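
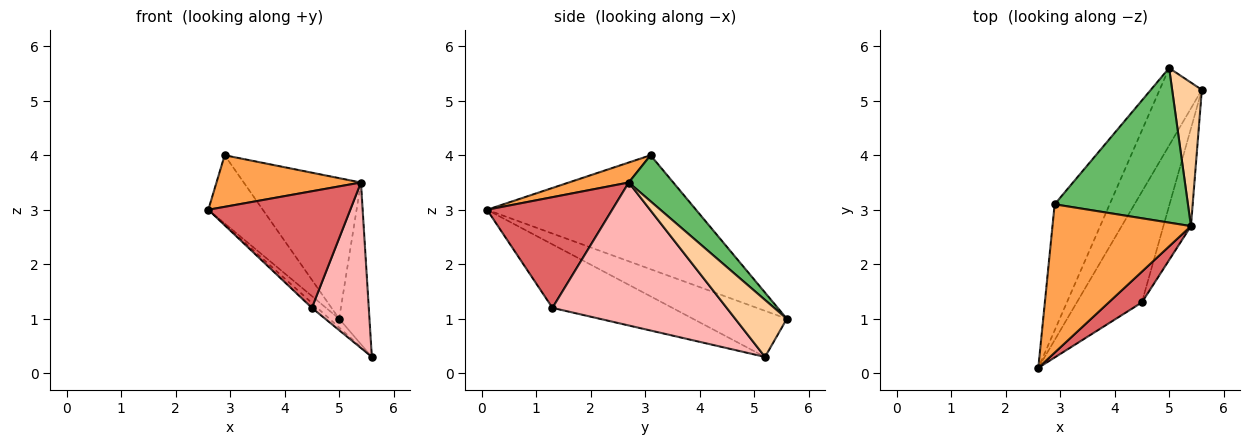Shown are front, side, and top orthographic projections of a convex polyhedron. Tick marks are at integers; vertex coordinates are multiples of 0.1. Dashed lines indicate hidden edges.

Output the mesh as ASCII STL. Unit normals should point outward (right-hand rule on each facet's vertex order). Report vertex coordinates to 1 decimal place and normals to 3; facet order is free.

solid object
 facet normal -0.735 0.076 -0.674
  outer loop
   vertex 5.0 5.6 1.0
   vertex 5.6 5.2 0.3
   vertex 2.6 0.1 3.0
  endloop
 endfacet
 facet normal -0.877 0.229 -0.423
  outer loop
   vertex 5.0 5.6 1.0
   vertex 2.6 0.1 3.0
   vertex 2.9 3.1 4.0
  endloop
 endfacet
 facet normal 0.135 -0.325 0.936
  outer loop
   vertex 5.4 2.7 3.5
   vertex 2.9 3.1 4.0
   vertex 2.6 0.1 3.0
  endloop
 endfacet
 facet normal 0.786 0.462 0.410
  outer loop
   vertex 5.4 2.7 3.5
   vertex 5.6 5.2 0.3
   vertex 5.0 5.6 1.0
  endloop
 endfacet
 facet normal 0.248 0.652 0.717
  outer loop
   vertex 5.4 2.7 3.5
   vertex 5.0 5.6 1.0
   vertex 2.9 3.1 4.0
  endloop
 endfacet
 facet normal -0.698 0.032 -0.716
  outer loop
   vertex 4.5 1.3 1.2
   vertex 2.6 0.1 3.0
   vertex 5.6 5.2 0.3
  endloop
 endfacet
 facet normal 0.649 -0.736 0.194
  outer loop
   vertex 4.5 1.3 1.2
   vertex 5.4 2.7 3.5
   vertex 2.6 0.1 3.0
  endloop
 endfacet
 facet normal 0.935 -0.305 -0.180
  outer loop
   vertex 4.5 1.3 1.2
   vertex 5.6 5.2 0.3
   vertex 5.4 2.7 3.5
  endloop
 endfacet
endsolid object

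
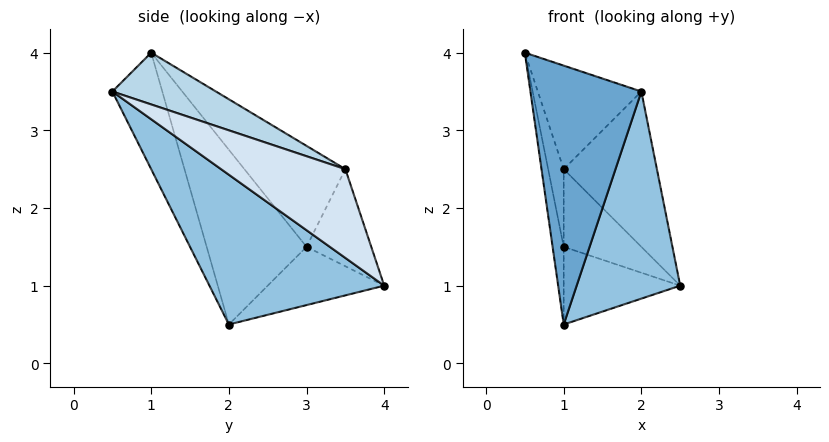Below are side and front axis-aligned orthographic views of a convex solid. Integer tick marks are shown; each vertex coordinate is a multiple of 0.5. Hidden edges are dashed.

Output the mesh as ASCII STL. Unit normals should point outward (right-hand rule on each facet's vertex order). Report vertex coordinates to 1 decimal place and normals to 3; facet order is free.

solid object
 facet normal -0.391 -0.869 -0.304
  outer loop
   vertex 1.0 2.0 0.5
   vertex 2.0 0.5 3.5
   vertex 0.5 1.0 4.0
  endloop
 endfacet
 facet normal 0.756 -0.448 -0.476
  outer loop
   vertex 1.0 2.0 0.5
   vertex 2.5 4.0 1.0
   vertex 2.0 0.5 3.5
  endloop
 endfacet
 facet normal 0.408 0.408 0.816
  outer loop
   vertex 1.0 3.5 2.5
   vertex 0.5 1.0 4.0
   vertex 2.0 0.5 3.5
  endloop
 endfacet
 facet normal 0.566 0.424 0.707
  outer loop
   vertex 1.0 3.5 2.5
   vertex 2.0 0.5 3.5
   vertex 2.5 4.0 1.0
  endloop
 endfacet
 facet normal -0.577 0.577 -0.577
  outer loop
   vertex 1.0 3.0 1.5
   vertex 2.5 4.0 1.0
   vertex 1.0 2.0 0.5
  endloop
 endfacet
 facet normal -0.598 0.717 -0.359
  outer loop
   vertex 1.0 3.0 1.5
   vertex 1.0 3.5 2.5
   vertex 2.5 4.0 1.0
  endloop
 endfacet
 facet normal -0.988 0.110 -0.110
  outer loop
   vertex 1.0 3.0 1.5
   vertex 1.0 2.0 0.5
   vertex 0.5 1.0 4.0
  endloop
 endfacet
 facet normal -0.986 0.152 -0.076
  outer loop
   vertex 1.0 3.0 1.5
   vertex 0.5 1.0 4.0
   vertex 1.0 3.5 2.5
  endloop
 endfacet
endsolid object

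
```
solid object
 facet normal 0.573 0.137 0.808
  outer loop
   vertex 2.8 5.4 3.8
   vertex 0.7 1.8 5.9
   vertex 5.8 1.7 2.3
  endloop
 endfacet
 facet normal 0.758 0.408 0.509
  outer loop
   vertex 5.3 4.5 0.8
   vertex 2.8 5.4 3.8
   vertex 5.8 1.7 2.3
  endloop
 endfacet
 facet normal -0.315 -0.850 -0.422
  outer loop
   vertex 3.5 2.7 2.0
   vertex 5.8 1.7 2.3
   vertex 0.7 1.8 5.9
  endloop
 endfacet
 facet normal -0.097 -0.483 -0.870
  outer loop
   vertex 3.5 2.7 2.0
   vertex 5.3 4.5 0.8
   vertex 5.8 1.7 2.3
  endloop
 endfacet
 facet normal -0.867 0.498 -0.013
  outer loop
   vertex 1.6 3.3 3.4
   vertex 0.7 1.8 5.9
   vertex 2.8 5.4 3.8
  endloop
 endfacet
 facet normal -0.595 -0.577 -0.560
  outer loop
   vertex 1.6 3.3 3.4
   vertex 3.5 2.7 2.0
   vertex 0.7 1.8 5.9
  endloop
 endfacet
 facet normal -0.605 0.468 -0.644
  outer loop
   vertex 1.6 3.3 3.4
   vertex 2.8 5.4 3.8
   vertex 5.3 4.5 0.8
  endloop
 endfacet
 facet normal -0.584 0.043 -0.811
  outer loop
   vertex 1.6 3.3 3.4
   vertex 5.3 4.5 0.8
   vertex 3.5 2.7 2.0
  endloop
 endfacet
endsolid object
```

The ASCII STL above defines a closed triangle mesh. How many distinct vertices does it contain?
6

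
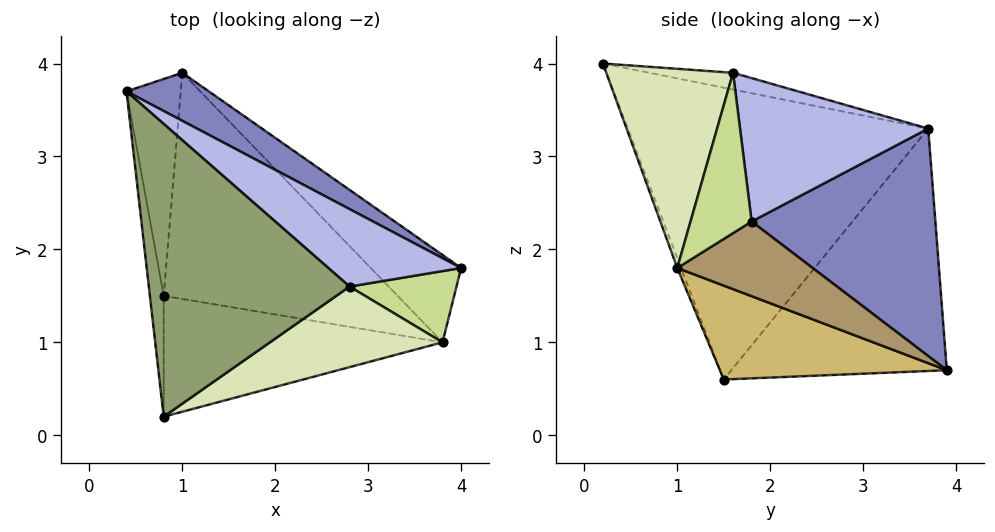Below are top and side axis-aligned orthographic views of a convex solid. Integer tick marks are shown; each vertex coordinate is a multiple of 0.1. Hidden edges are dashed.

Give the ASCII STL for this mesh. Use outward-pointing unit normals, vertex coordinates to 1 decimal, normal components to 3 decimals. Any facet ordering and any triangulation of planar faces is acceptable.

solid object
 facet normal -0.991 -0.123 -0.047
  outer loop
   vertex 0.8 1.5 0.6
   vertex 0.8 0.2 4.0
   vertex 0.4 3.7 3.3
  endloop
 endfacet
 facet normal 0.498 0.848 0.180
  outer loop
   vertex 1.0 3.9 0.7
   vertex 0.4 3.7 3.3
   vertex 4.0 1.8 2.3
  endloop
 endfacet
 facet normal -0.972 0.090 -0.217
  outer loop
   vertex 1.0 3.9 0.7
   vertex 0.8 1.5 0.6
   vertex 0.4 3.7 3.3
  endloop
 endfacet
 facet normal 0.510 0.718 0.473
  outer loop
   vertex 2.8 1.6 3.9
   vertex 4.0 1.8 2.3
   vertex 0.4 3.7 3.3
  endloop
 endfacet
 facet normal -0.082 0.186 0.979
  outer loop
   vertex 2.8 1.6 3.9
   vertex 0.4 3.7 3.3
   vertex 0.8 0.2 4.0
  endloop
 endfacet
 facet normal -0.013 -0.934 -0.357
  outer loop
   vertex 3.8 1.0 1.8
   vertex 0.8 0.2 4.0
   vertex 0.8 1.5 0.6
  endloop
 endfacet
 facet normal 0.728 -0.485 0.485
  outer loop
   vertex 3.8 1.0 1.8
   vertex 4.0 1.8 2.3
   vertex 2.8 1.6 3.9
  endloop
 endfacet
 facet normal 0.526 -0.718 0.456
  outer loop
   vertex 3.8 1.0 1.8
   vertex 2.8 1.6 3.9
   vertex 0.8 0.2 4.0
  endloop
 endfacet
 facet normal 0.606 0.307 -0.734
  outer loop
   vertex 3.8 1.0 1.8
   vertex 1.0 3.9 0.7
   vertex 4.0 1.8 2.3
  endloop
 endfacet
 facet normal 0.372 0.008 -0.928
  outer loop
   vertex 3.8 1.0 1.8
   vertex 0.8 1.5 0.6
   vertex 1.0 3.9 0.7
  endloop
 endfacet
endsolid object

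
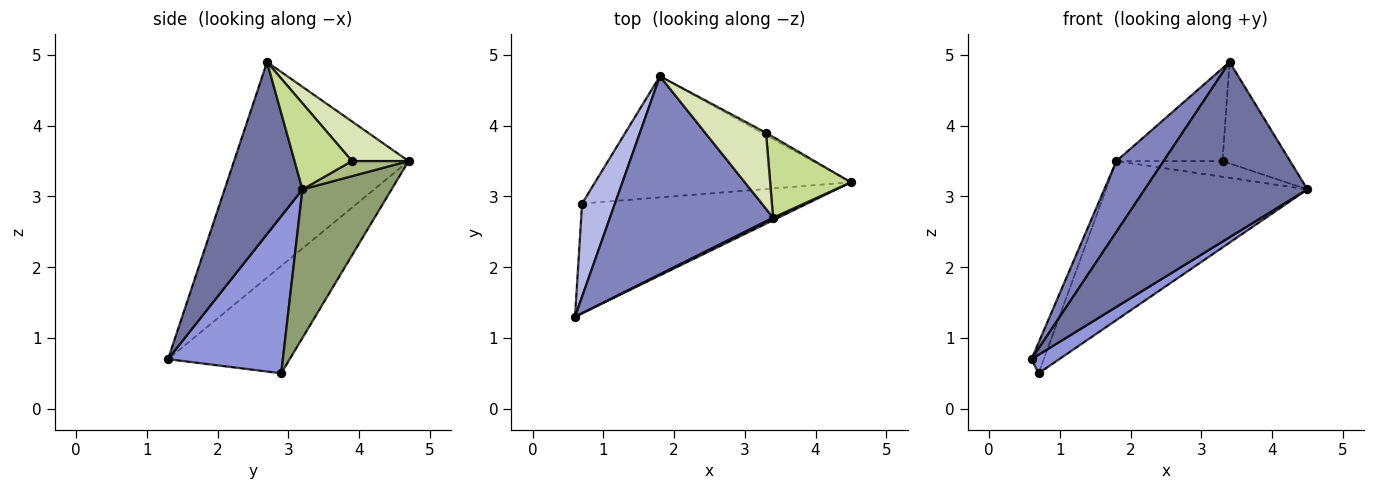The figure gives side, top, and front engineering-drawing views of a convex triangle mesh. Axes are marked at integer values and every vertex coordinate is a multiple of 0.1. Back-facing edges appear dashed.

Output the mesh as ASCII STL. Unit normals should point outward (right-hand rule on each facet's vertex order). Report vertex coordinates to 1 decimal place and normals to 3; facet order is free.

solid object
 facet normal 0.431 -0.902 0.013
  outer loop
   vertex 3.4 2.7 4.9
   vertex 0.6 1.3 0.7
   vertex 4.5 3.2 3.1
  endloop
 endfacet
 facet normal -0.780 -0.211 0.590
  outer loop
   vertex 3.4 2.7 4.9
   vertex 1.8 4.7 3.5
   vertex 0.6 1.3 0.7
  endloop
 endfacet
 facet normal 0.567 -0.137 -0.812
  outer loop
   vertex 0.7 2.9 0.5
   vertex 4.5 3.2 3.1
   vertex 0.6 1.3 0.7
  endloop
 endfacet
 facet normal -0.952 0.096 0.291
  outer loop
   vertex 0.7 2.9 0.5
   vertex 0.6 1.3 0.7
   vertex 1.8 4.7 3.5
  endloop
 endfacet
 facet normal 0.332 0.750 -0.572
  outer loop
   vertex 0.7 2.9 0.5
   vertex 1.8 4.7 3.5
   vertex 4.5 3.2 3.1
  endloop
 endfacet
 facet normal 0.467 0.875 -0.131
  outer loop
   vertex 3.3 3.9 3.5
   vertex 4.5 3.2 3.1
   vertex 1.8 4.7 3.5
  endloop
 endfacet
 facet normal 0.553 0.652 0.519
  outer loop
   vertex 3.3 3.9 3.5
   vertex 3.4 2.7 4.9
   vertex 4.5 3.2 3.1
  endloop
 endfacet
 facet normal 0.381 0.715 0.586
  outer loop
   vertex 3.3 3.9 3.5
   vertex 1.8 4.7 3.5
   vertex 3.4 2.7 4.9
  endloop
 endfacet
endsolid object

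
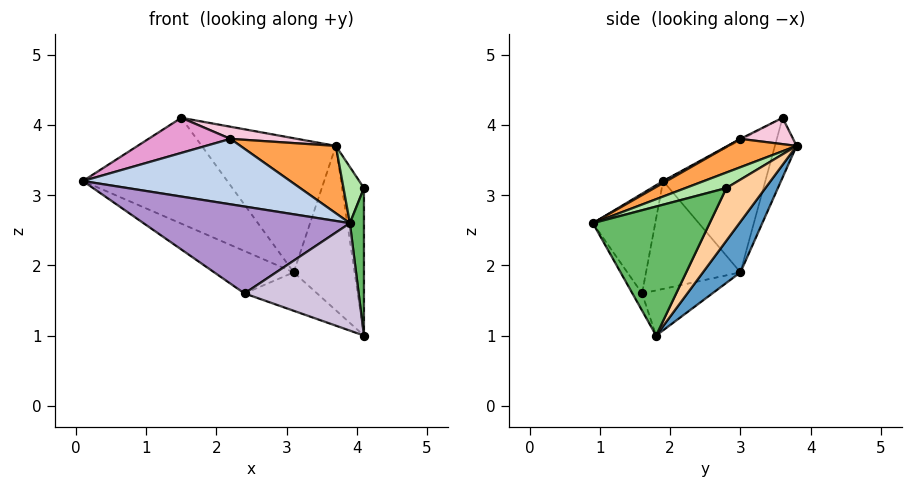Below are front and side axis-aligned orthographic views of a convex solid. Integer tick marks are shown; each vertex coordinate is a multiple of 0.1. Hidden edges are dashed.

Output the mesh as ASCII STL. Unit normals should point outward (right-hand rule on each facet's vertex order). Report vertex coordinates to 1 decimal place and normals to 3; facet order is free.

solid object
 facet normal 0.459 0.745 -0.484
  outer loop
   vertex 3.1 3.0 1.9
   vertex 3.7 3.8 3.7
   vertex 4.1 1.8 1.0
  endloop
 endfacet
 facet normal 0.008 -0.491 0.871
  outer loop
   vertex 2.2 3.0 3.8
   vertex 0.1 1.9 3.2
   vertex 3.9 0.9 2.6
  endloop
 endfacet
 facet normal 0.237 -0.330 0.914
  outer loop
   vertex 2.2 3.0 3.8
   vertex 3.9 0.9 2.6
   vertex 3.7 3.8 3.7
  endloop
 endfacet
 facet normal 0.850 0.476 -0.227
  outer loop
   vertex 4.1 2.8 3.1
   vertex 4.1 1.8 1.0
   vertex 3.7 3.8 3.7
  endloop
 endfacet
 facet normal 0.991 -0.119 0.057
  outer loop
   vertex 4.1 2.8 3.1
   vertex 3.9 0.9 2.6
   vertex 4.1 1.8 1.0
  endloop
 endfacet
 facet normal 0.535 -0.267 0.802
  outer loop
   vertex 4.1 2.8 3.1
   vertex 3.7 3.8 3.7
   vertex 3.9 0.9 2.6
  endloop
 endfacet
 facet normal -0.485 0.408 -0.774
  outer loop
   vertex 2.4 1.6 1.6
   vertex 0.1 1.9 3.2
   vertex 3.1 3.0 1.9
  endloop
 endfacet
 facet normal -0.348 0.359 -0.866
  outer loop
   vertex 2.4 1.6 1.6
   vertex 3.1 3.0 1.9
   vertex 4.1 1.8 1.0
  endloop
 endfacet
 facet normal -0.281 -0.932 -0.230
  outer loop
   vertex 2.4 1.6 1.6
   vertex 3.9 0.9 2.6
   vertex 0.1 1.9 3.2
  endloop
 endfacet
 facet normal -0.073 -0.865 -0.496
  outer loop
   vertex 2.4 1.6 1.6
   vertex 4.1 1.8 1.0
   vertex 3.9 0.9 2.6
  endloop
 endfacet
 facet normal -0.486 0.687 -0.541
  outer loop
   vertex 1.5 3.6 4.1
   vertex 3.1 3.0 1.9
   vertex 0.1 1.9 3.2
  endloop
 endfacet
 facet normal -0.149 0.921 -0.360
  outer loop
   vertex 1.5 3.6 4.1
   vertex 3.7 3.8 3.7
   vertex 3.1 3.0 1.9
  endloop
 endfacet
 facet normal -0.013 -0.459 0.888
  outer loop
   vertex 1.5 3.6 4.1
   vertex 0.1 1.9 3.2
   vertex 2.2 3.0 3.8
  endloop
 endfacet
 facet normal 0.195 -0.247 0.949
  outer loop
   vertex 1.5 3.6 4.1
   vertex 2.2 3.0 3.8
   vertex 3.7 3.8 3.7
  endloop
 endfacet
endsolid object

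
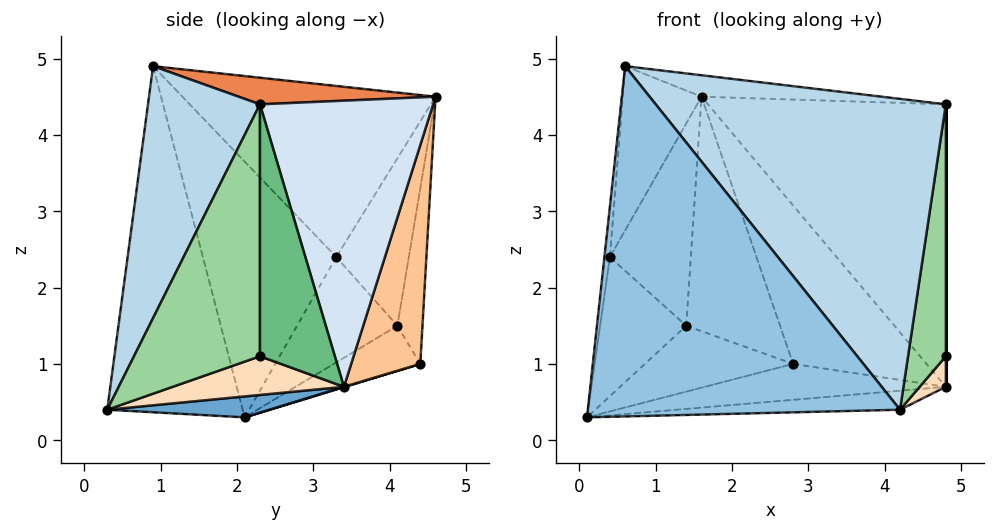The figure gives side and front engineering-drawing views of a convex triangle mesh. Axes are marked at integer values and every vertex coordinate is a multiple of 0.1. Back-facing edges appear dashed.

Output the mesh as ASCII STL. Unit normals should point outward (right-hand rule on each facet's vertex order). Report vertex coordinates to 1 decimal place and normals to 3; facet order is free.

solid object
 facet normal 0.061 0.084 -0.995
  outer loop
   vertex 4.2 0.3 0.4
   vertex 0.1 2.1 0.3
   vertex 4.8 3.4 0.7
  endloop
 endfacet
 facet normal -0.391 -0.900 -0.192
  outer loop
   vertex 0.6 0.9 4.9
   vertex 0.1 2.1 0.3
   vertex 4.2 0.3 0.4
  endloop
 endfacet
 facet normal 0.333 -0.862 0.381
  outer loop
   vertex 4.8 2.3 4.4
   vertex 0.6 0.9 4.9
   vertex 4.2 0.3 0.4
  endloop
 endfacet
 facet normal 0.572 0.786 0.234
  outer loop
   vertex 4.8 2.3 4.4
   vertex 4.8 3.4 0.7
   vertex 1.6 4.6 4.5
  endloop
 endfacet
 facet normal 0.091 0.083 0.992
  outer loop
   vertex 4.8 2.3 4.4
   vertex 1.6 4.6 4.5
   vertex 0.6 0.9 4.9
  endloop
 endfacet
 facet normal 0.001 0.290 -0.957
  outer loop
   vertex 2.8 4.4 1.0
   vertex 4.8 3.4 0.7
   vertex 0.1 2.1 0.3
  endloop
 endfacet
 facet normal 0.457 0.883 0.106
  outer loop
   vertex 2.8 4.4 1.0
   vertex 1.6 4.6 4.5
   vertex 4.8 3.4 0.7
  endloop
 endfacet
 facet normal 0.913 -0.140 -0.384
  outer loop
   vertex 4.8 2.3 1.1
   vertex 4.2 0.3 0.4
   vertex 4.8 3.4 0.7
  endloop
 endfacet
 facet normal 1.000 0.000 0.000
  outer loop
   vertex 4.8 2.3 1.1
   vertex 4.8 3.4 0.7
   vertex 4.8 2.3 4.4
  endloop
 endfacet
 facet normal 0.958 -0.287 0.000
  outer loop
   vertex 4.8 2.3 1.1
   vertex 4.8 2.3 4.4
   vertex 4.2 0.3 0.4
  endloop
 endfacet
 facet normal -0.376 0.644 -0.666
  outer loop
   vertex 1.4 4.1 1.5
   vertex 2.8 4.4 1.0
   vertex 0.1 2.1 0.3
  endloop
 endfacet
 facet normal -0.256 0.956 -0.142
  outer loop
   vertex 1.4 4.1 1.5
   vertex 1.6 4.6 4.5
   vertex 2.8 4.4 1.0
  endloop
 endfacet
 facet normal -0.734 0.630 -0.255
  outer loop
   vertex 0.4 3.3 2.4
   vertex 1.4 4.1 1.5
   vertex 0.1 2.1 0.3
  endloop
 endfacet
 facet normal -0.665 0.742 -0.079
  outer loop
   vertex 0.4 3.3 2.4
   vertex 1.6 4.6 4.5
   vertex 1.4 4.1 1.5
  endloop
 endfacet
 facet normal -0.992 0.041 0.118
  outer loop
   vertex 0.4 3.3 2.4
   vertex 0.1 2.1 0.3
   vertex 0.6 0.9 4.9
  endloop
 endfacet
 facet normal -0.898 0.279 0.340
  outer loop
   vertex 0.4 3.3 2.4
   vertex 0.6 0.9 4.9
   vertex 1.6 4.6 4.5
  endloop
 endfacet
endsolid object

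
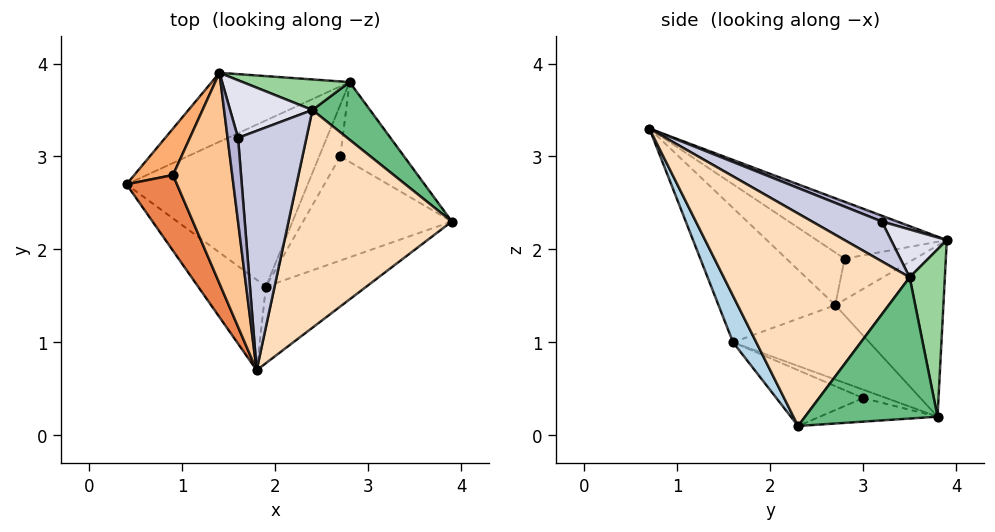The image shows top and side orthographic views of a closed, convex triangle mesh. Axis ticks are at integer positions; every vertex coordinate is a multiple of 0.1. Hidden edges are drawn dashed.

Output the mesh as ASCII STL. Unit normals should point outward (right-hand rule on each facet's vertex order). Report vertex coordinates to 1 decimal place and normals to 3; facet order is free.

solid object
 facet normal -0.547 0.712 -0.440
  outer loop
   vertex 2.8 3.8 0.2
   vertex 0.4 2.7 1.4
   vertex 1.4 3.9 2.1
  endloop
 endfacet
 facet normal -0.615 -0.725 -0.310
  outer loop
   vertex 1.9 1.6 1.0
   vertex 1.8 0.7 3.3
   vertex 0.4 2.7 1.4
  endloop
 endfacet
 facet normal 0.163 -0.921 -0.353
  outer loop
   vertex 1.9 1.6 1.0
   vertex 3.9 2.3 0.1
   vertex 1.8 0.7 3.3
  endloop
 endfacet
 facet normal -0.373 -0.178 -0.910
  outer loop
   vertex 1.9 1.6 1.0
   vertex 0.4 2.7 1.4
   vertex 2.8 3.8 0.2
  endloop
 endfacet
 facet normal -0.714 0.150 0.684
  outer loop
   vertex 0.9 2.8 1.9
   vertex 0.4 2.7 1.4
   vertex 1.8 0.7 3.3
  endloop
 endfacet
 facet normal -0.712 0.202 0.672
  outer loop
   vertex 0.9 2.8 1.9
   vertex 1.4 3.9 2.1
   vertex 0.4 2.7 1.4
  endloop
 endfacet
 facet normal -0.681 0.181 0.709
  outer loop
   vertex 0.9 2.8 1.9
   vertex 1.8 0.7 3.3
   vertex 1.4 3.9 2.1
  endloop
 endfacet
 facet normal 0.780 0.176 0.600
  outer loop
   vertex 2.4 3.5 1.7
   vertex 1.8 0.7 3.3
   vertex 3.9 2.3 0.1
  endloop
 endfacet
 facet normal 0.775 0.547 0.316
  outer loop
   vertex 2.4 3.5 1.7
   vertex 3.9 2.3 0.1
   vertex 2.8 3.8 0.2
  endloop
 endfacet
 facet normal 0.453 0.843 0.289
  outer loop
   vertex 2.4 3.5 1.7
   vertex 2.8 3.8 0.2
   vertex 1.4 3.9 2.1
  endloop
 endfacet
 facet normal -0.340 -0.188 -0.921
  outer loop
   vertex 2.7 3.0 0.4
   vertex 2.8 3.8 0.2
   vertex 3.9 2.3 0.1
  endloop
 endfacet
 facet normal -0.344 -0.197 -0.918
  outer loop
   vertex 2.7 3.0 0.4
   vertex 3.9 2.3 0.1
   vertex 1.9 1.6 1.0
  endloop
 endfacet
 facet normal -0.365 -0.183 -0.913
  outer loop
   vertex 2.7 3.0 0.4
   vertex 1.9 1.6 1.0
   vertex 2.8 3.8 0.2
  endloop
 endfacet
 facet normal 0.453 0.362 0.815
  outer loop
   vertex 1.6 3.2 2.3
   vertex 1.4 3.9 2.1
   vertex 1.8 0.7 3.3
  endloop
 endfacet
 facet normal 0.470 0.360 0.806
  outer loop
   vertex 1.6 3.2 2.3
   vertex 1.8 0.7 3.3
   vertex 2.4 3.5 1.7
  endloop
 endfacet
 facet normal 0.468 0.364 0.806
  outer loop
   vertex 1.6 3.2 2.3
   vertex 2.4 3.5 1.7
   vertex 1.4 3.9 2.1
  endloop
 endfacet
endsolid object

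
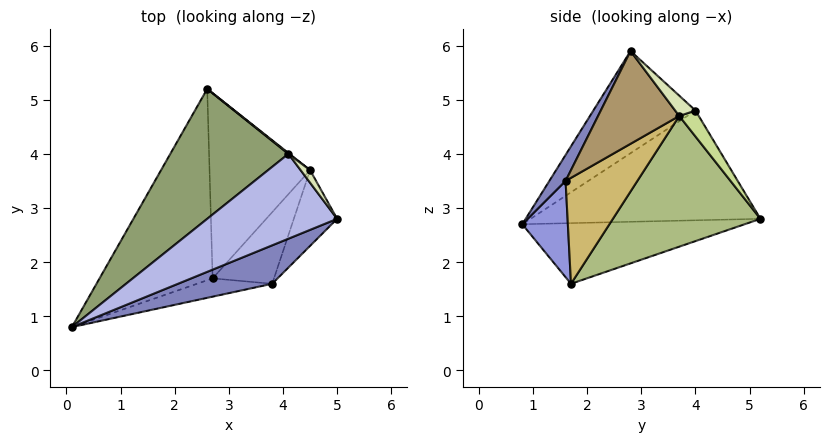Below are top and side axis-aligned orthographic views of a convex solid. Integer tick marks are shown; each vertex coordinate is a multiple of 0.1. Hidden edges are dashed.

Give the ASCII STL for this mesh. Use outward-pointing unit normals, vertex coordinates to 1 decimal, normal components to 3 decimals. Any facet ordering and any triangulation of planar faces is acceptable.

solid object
 facet normal -0.454 0.277 -0.847
  outer loop
   vertex 2.7 1.7 1.6
   vertex 0.1 0.8 2.7
   vertex 2.6 5.2 2.8
  endloop
 endfacet
 facet normal 0.110 -0.910 0.400
  outer loop
   vertex 3.8 1.6 3.5
   vertex 5.0 2.8 5.9
   vertex 0.1 0.8 2.7
  endloop
 endfacet
 facet normal 0.247 -0.950 -0.193
  outer loop
   vertex 3.8 1.6 3.5
   vertex 0.1 0.8 2.7
   vertex 2.7 1.7 1.6
  endloop
 endfacet
 facet normal -0.599 0.249 0.761
  outer loop
   vertex 4.1 4.0 4.8
   vertex 0.1 0.8 2.7
   vertex 5.0 2.8 5.9
  endloop
 endfacet
 facet normal -0.638 0.347 0.687
  outer loop
   vertex 4.1 4.0 4.8
   vertex 2.6 5.2 2.8
   vertex 0.1 0.8 2.7
  endloop
 endfacet
 facet normal 0.772 0.226 -0.594
  outer loop
   vertex 4.5 3.7 4.7
   vertex 2.7 1.7 1.6
   vertex 2.6 5.2 2.8
  endloop
 endfacet
 facet normal 0.604 0.797 0.025
  outer loop
   vertex 4.5 3.7 4.7
   vertex 2.6 5.2 2.8
   vertex 4.1 4.0 4.8
  endloop
 endfacet
 facet normal 0.620 0.730 0.289
  outer loop
   vertex 4.5 3.7 4.7
   vertex 4.1 4.0 4.8
   vertex 5.0 2.8 5.9
  endloop
 endfacet
 facet normal 0.905 -0.060 -0.422
  outer loop
   vertex 4.5 3.7 4.7
   vertex 5.0 2.8 5.9
   vertex 3.8 1.6 3.5
  endloop
 endfacet
 facet normal 0.865 -0.002 -0.501
  outer loop
   vertex 4.5 3.7 4.7
   vertex 3.8 1.6 3.5
   vertex 2.7 1.7 1.6
  endloop
 endfacet
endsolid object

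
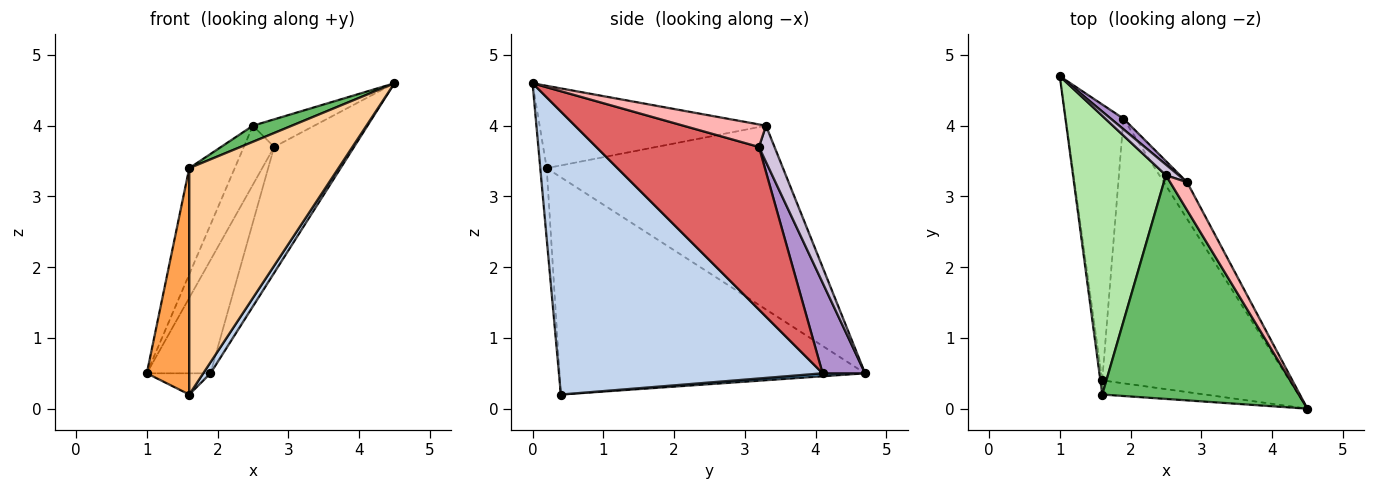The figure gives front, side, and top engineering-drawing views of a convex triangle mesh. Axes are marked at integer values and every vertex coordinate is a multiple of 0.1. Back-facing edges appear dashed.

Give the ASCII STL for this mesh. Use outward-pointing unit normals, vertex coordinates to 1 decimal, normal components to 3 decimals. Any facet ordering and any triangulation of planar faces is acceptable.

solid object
 facet normal 0.051 0.077 -0.996
  outer loop
   vertex 1.9 4.1 0.5
   vertex 1.6 0.4 0.2
   vertex 1.0 4.7 0.5
  endloop
 endfacet
 facet normal 0.834 -0.023 -0.552
  outer loop
   vertex 1.9 4.1 0.5
   vertex 4.5 0.0 4.6
   vertex 1.6 0.4 0.2
  endloop
 endfacet
 facet normal -0.990 -0.138 -0.009
  outer loop
   vertex 1.6 0.2 3.4
   vertex 1.0 4.7 0.5
   vertex 1.6 0.4 0.2
  endloop
 endfacet
 facet normal -0.043 -0.997 -0.062
  outer loop
   vertex 1.6 0.2 3.4
   vertex 1.6 0.4 0.2
   vertex 4.5 0.0 4.6
  endloop
 endfacet
 facet normal -0.385 -0.066 0.920
  outer loop
   vertex 2.5 3.3 4.0
   vertex 1.6 0.2 3.4
   vertex 4.5 0.0 4.6
  endloop
 endfacet
 facet normal -0.880 0.169 0.445
  outer loop
   vertex 2.5 3.3 4.0
   vertex 1.0 4.7 0.5
   vertex 1.6 0.2 3.4
  endloop
 endfacet
 facet normal 0.890 0.437 -0.127
  outer loop
   vertex 2.8 3.2 3.7
   vertex 4.5 0.0 4.6
   vertex 1.9 4.1 0.5
  endloop
 endfacet
 facet normal 0.687 0.510 0.517
  outer loop
   vertex 2.8 3.2 3.7
   vertex 2.5 3.3 4.0
   vertex 4.5 0.0 4.6
  endloop
 endfacet
 facet normal 0.553 0.830 0.078
  outer loop
   vertex 2.8 3.2 3.7
   vertex 1.9 4.1 0.5
   vertex 1.0 4.7 0.5
  endloop
 endfacet
 facet normal 0.451 0.878 0.158
  outer loop
   vertex 2.8 3.2 3.7
   vertex 1.0 4.7 0.5
   vertex 2.5 3.3 4.0
  endloop
 endfacet
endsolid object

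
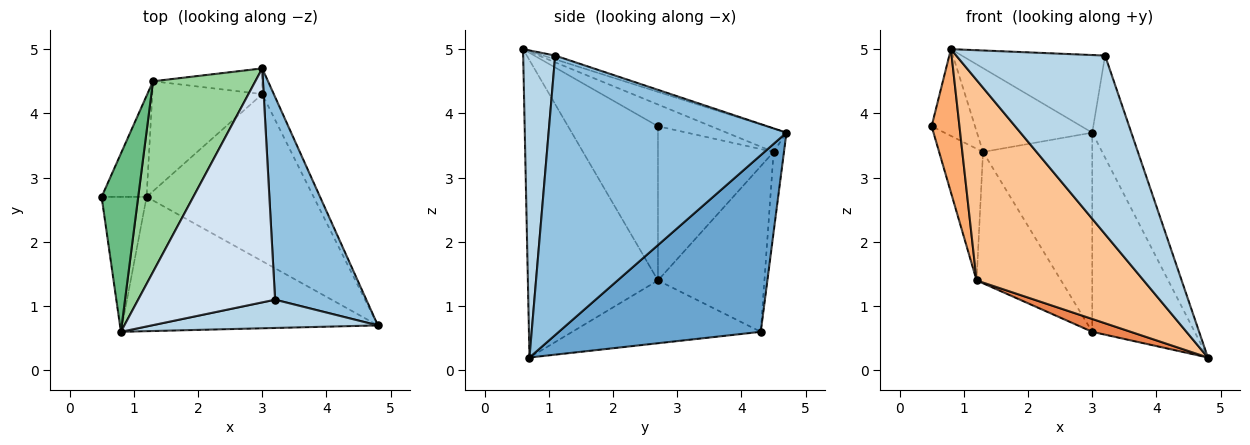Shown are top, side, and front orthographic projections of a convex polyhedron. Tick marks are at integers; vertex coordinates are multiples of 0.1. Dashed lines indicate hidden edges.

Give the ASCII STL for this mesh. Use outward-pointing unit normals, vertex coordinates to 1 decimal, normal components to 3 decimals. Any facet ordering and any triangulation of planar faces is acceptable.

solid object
 facet normal 0.890 0.452 -0.058
  outer loop
   vertex 3.0 4.3 0.6
   vertex 3.0 4.7 3.7
   vertex 4.8 0.7 0.2
  endloop
 endfacet
 facet normal 0.939 0.154 0.307
  outer loop
   vertex 3.2 1.1 4.9
   vertex 4.8 0.7 0.2
   vertex 3.0 4.7 3.7
  endloop
 endfacet
 facet normal 0.208 -0.966 0.153
  outer loop
   vertex 3.2 1.1 4.9
   vertex 0.8 0.6 5.0
   vertex 4.8 0.7 0.2
  endloop
 endfacet
 facet normal -0.026 0.315 0.949
  outer loop
   vertex 3.2 1.1 4.9
   vertex 3.0 4.7 3.7
   vertex 0.8 0.6 5.0
  endloop
 endfacet
 facet normal -0.351 -0.072 -0.934
  outer loop
   vertex 1.2 2.7 1.4
   vertex 3.0 4.3 0.6
   vertex 4.8 0.7 0.2
  endloop
 endfacet
 facet normal -0.920 -0.285 -0.268
  outer loop
   vertex 1.2 2.7 1.4
   vertex 0.8 0.6 5.0
   vertex 0.5 2.7 3.8
  endloop
 endfacet
 facet normal -0.543 -0.698 -0.467
  outer loop
   vertex 1.2 2.7 1.4
   vertex 4.8 0.7 0.2
   vertex 0.8 0.6 5.0
  endloop
 endfacet
 facet normal -0.094 0.987 -0.127
  outer loop
   vertex 1.3 4.5 3.4
   vertex 3.0 4.7 3.7
   vertex 3.0 4.3 0.6
  endloop
 endfacet
 facet normal -0.472 0.386 0.793
  outer loop
   vertex 1.3 4.5 3.4
   vertex 0.5 2.7 3.8
   vertex 0.8 0.6 5.0
  endloop
 endfacet
 facet normal -0.204 0.394 0.896
  outer loop
   vertex 1.3 4.5 3.4
   vertex 0.8 0.6 5.0
   vertex 3.0 4.7 3.7
  endloop
 endfacet
 facet normal -0.902 0.342 -0.263
  outer loop
   vertex 1.3 4.5 3.4
   vertex 1.2 2.7 1.4
   vertex 0.5 2.7 3.8
  endloop
 endfacet
 facet normal -0.695 0.551 -0.461
  outer loop
   vertex 1.3 4.5 3.4
   vertex 3.0 4.3 0.6
   vertex 1.2 2.7 1.4
  endloop
 endfacet
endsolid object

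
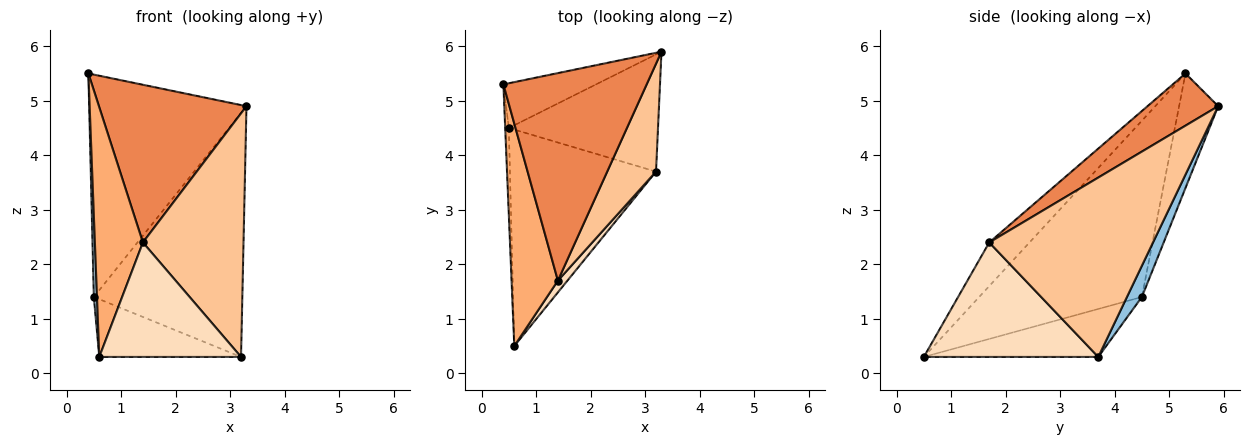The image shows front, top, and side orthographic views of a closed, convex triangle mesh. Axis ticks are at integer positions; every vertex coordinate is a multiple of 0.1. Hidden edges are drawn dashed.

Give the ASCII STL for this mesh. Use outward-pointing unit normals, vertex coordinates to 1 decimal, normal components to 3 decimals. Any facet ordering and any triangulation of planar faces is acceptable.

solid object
 facet normal -0.237 0.952 -0.192
  outer loop
   vertex 0.5 4.5 1.4
   vertex 0.4 5.3 5.5
   vertex 3.3 5.9 4.9
  endloop
 endfacet
 facet normal 0.090 0.898 -0.431
  outer loop
   vertex 0.5 4.5 1.4
   vertex 3.3 5.9 4.9
   vertex 3.2 3.7 0.3
  endloop
 endfacet
 facet normal -1.000 -0.019 -0.021
  outer loop
   vertex 0.5 4.5 1.4
   vertex 0.6 0.5 0.3
   vertex 0.4 5.3 5.5
  endloop
 endfacet
 facet normal -0.302 0.246 -0.921
  outer loop
   vertex 0.5 4.5 1.4
   vertex 3.2 3.7 0.3
   vertex 0.6 0.5 0.3
  endloop
 endfacet
 facet normal 0.278 -0.581 0.765
  outer loop
   vertex 1.4 1.7 2.4
   vertex 3.3 5.9 4.9
   vertex 0.4 5.3 5.5
  endloop
 endfacet
 facet normal -0.531 -0.633 0.564
  outer loop
   vertex 1.4 1.7 2.4
   vertex 0.4 5.3 5.5
   vertex 0.6 0.5 0.3
  endloop
 endfacet
 facet normal 0.830 -0.510 0.226
  outer loop
   vertex 1.4 1.7 2.4
   vertex 3.2 3.7 0.3
   vertex 3.3 5.9 4.9
  endloop
 endfacet
 facet normal 0.774 -0.629 0.065
  outer loop
   vertex 1.4 1.7 2.4
   vertex 0.6 0.5 0.3
   vertex 3.2 3.7 0.3
  endloop
 endfacet
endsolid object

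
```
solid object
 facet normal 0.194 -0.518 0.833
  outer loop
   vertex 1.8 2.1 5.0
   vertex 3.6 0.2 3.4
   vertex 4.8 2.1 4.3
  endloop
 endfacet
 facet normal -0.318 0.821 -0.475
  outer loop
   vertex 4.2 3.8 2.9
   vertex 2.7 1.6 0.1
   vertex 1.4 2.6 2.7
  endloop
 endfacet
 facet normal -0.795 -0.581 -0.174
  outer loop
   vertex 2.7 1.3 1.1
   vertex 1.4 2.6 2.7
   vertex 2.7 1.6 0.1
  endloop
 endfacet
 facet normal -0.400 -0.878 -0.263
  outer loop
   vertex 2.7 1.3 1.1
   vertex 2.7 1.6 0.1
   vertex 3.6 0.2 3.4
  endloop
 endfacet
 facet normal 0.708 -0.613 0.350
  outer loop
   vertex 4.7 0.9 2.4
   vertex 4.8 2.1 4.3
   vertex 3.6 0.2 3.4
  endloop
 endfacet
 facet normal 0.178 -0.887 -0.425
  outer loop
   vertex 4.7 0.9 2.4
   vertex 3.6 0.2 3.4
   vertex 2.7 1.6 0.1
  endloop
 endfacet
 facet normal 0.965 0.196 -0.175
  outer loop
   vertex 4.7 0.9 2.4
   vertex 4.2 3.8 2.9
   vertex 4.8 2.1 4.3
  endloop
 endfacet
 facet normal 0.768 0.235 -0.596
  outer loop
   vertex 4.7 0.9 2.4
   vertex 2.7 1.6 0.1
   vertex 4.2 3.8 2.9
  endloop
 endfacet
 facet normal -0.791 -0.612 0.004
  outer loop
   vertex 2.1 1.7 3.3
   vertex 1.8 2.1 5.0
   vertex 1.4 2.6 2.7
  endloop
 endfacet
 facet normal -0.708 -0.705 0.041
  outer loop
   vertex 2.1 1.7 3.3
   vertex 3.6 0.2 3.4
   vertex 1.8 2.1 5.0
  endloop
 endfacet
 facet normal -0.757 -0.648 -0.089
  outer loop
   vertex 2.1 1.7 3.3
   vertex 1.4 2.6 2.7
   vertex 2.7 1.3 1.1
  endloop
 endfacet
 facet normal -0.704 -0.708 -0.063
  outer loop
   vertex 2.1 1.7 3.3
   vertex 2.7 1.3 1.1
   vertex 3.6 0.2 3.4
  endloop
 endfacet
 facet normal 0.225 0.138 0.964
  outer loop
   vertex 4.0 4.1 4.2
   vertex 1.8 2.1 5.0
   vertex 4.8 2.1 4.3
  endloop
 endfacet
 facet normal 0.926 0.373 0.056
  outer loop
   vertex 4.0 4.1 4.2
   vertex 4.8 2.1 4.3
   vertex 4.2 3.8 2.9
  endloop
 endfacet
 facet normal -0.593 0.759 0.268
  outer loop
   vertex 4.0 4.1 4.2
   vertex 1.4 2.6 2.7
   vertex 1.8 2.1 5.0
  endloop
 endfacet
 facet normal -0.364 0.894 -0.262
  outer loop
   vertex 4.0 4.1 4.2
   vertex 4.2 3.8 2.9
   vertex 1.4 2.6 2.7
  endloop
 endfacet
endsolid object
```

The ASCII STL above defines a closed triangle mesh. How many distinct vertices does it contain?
10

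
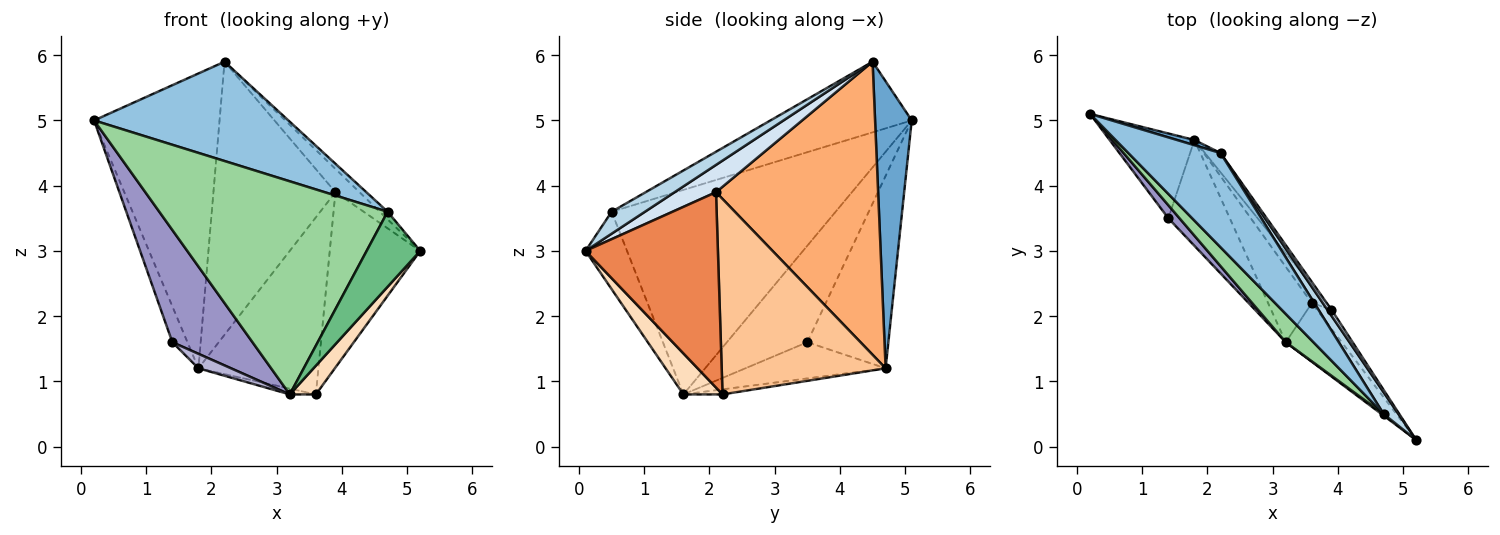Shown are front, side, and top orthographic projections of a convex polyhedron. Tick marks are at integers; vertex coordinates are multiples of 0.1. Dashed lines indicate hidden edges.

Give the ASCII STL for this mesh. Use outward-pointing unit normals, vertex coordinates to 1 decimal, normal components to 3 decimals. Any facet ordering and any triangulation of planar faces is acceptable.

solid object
 facet normal 0.280 0.960 0.017
  outer loop
   vertex 1.8 4.7 1.2
   vertex 0.2 5.1 5.0
   vertex 2.2 4.5 5.9
  endloop
 endfacet
 facet normal -0.466 -0.642 0.609
  outer loop
   vertex 4.7 0.5 3.6
   vertex 2.2 4.5 5.9
   vertex 0.2 5.1 5.0
  endloop
 endfacet
 facet normal 0.813 0.192 0.549
  outer loop
   vertex 4.7 0.5 3.6
   vertex 5.2 0.1 3.0
   vertex 2.2 4.5 5.9
  endloop
 endfacet
 facet normal 0.857 0.498 0.130
  outer loop
   vertex 3.9 2.1 3.9
   vertex 2.2 4.5 5.9
   vertex 5.2 0.1 3.0
  endloop
 endfacet
 facet normal 0.824 0.563 -0.062
  outer loop
   vertex 3.9 2.1 3.9
   vertex 5.2 0.1 3.0
   vertex 3.6 2.2 0.8
  endloop
 endfacet
 facet normal 0.798 0.601 -0.042
  outer loop
   vertex 3.9 2.1 3.9
   vertex 1.8 4.7 1.2
   vertex 2.2 4.5 5.9
  endloop
 endfacet
 facet normal 0.806 0.589 -0.059
  outer loop
   vertex 3.9 2.1 3.9
   vertex 3.6 2.2 0.8
   vertex 1.8 4.7 1.2
  endloop
 endfacet
 facet normal 0.550 -0.367 -0.750
  outer loop
   vertex 3.2 1.6 0.8
   vertex 3.6 2.2 0.8
   vertex 5.2 0.1 3.0
  endloop
 endfacet
 facet normal -0.612 -0.791 0.017
  outer loop
   vertex 3.2 1.6 0.8
   vertex 5.2 0.1 3.0
   vertex 4.7 0.5 3.6
  endloop
 endfacet
 facet normal -0.697 -0.711 0.094
  outer loop
   vertex 3.2 1.6 0.8
   vertex 4.7 0.5 3.6
   vertex 0.2 5.1 5.0
  endloop
 endfacet
 facet normal -0.114 0.076 -0.991
  outer loop
   vertex 3.2 1.6 0.8
   vertex 1.8 4.7 1.2
   vertex 3.6 2.2 0.8
  endloop
 endfacet
 facet normal -0.902 0.168 -0.398
  outer loop
   vertex 1.4 3.5 1.6
   vertex 0.2 5.1 5.0
   vertex 1.8 4.7 1.2
  endloop
 endfacet
 facet normal -0.706 -0.703 0.082
  outer loop
   vertex 1.4 3.5 1.6
   vertex 3.2 1.6 0.8
   vertex 0.2 5.1 5.0
  endloop
 endfacet
 facet normal -0.504 -0.117 -0.856
  outer loop
   vertex 1.4 3.5 1.6
   vertex 1.8 4.7 1.2
   vertex 3.2 1.6 0.8
  endloop
 endfacet
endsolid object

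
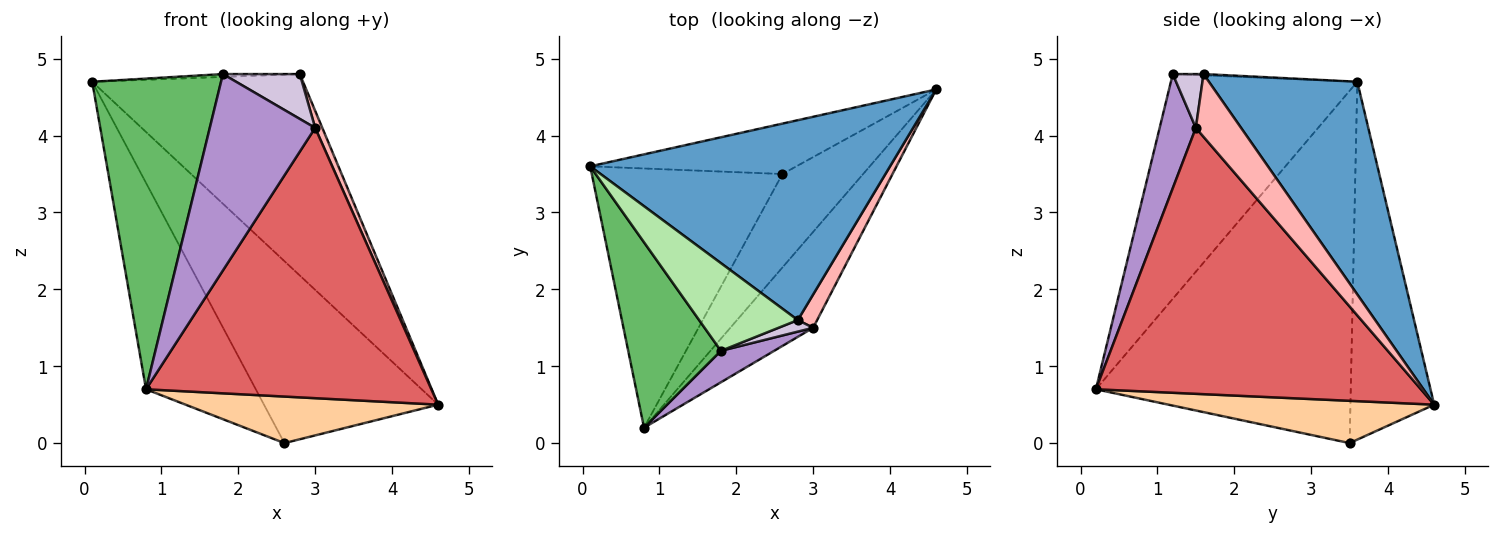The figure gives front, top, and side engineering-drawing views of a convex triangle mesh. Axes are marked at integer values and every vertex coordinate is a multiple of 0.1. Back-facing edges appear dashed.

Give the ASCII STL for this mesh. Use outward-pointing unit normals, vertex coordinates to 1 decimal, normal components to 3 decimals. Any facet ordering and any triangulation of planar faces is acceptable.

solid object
 facet normal 0.447 0.635 0.630
  outer loop
   vertex 2.8 1.6 4.8
   vertex 4.6 4.6 0.5
   vertex 0.1 3.6 4.7
  endloop
 endfacet
 facet normal -0.420 0.874 -0.242
  outer loop
   vertex 2.6 3.5 0.0
   vertex 0.1 3.6 4.7
   vertex 4.6 4.6 0.5
  endloop
 endfacet
 facet normal -0.822 0.354 -0.445
  outer loop
   vertex 2.6 3.5 0.0
   vertex 0.8 0.2 0.7
   vertex 0.1 3.6 4.7
  endloop
 endfacet
 facet normal 0.425 -0.404 -0.811
  outer loop
   vertex 2.6 3.5 0.0
   vertex 4.6 4.6 0.5
   vertex 0.8 0.2 0.7
  endloop
 endfacet
 facet normal -0.779 -0.538 0.321
  outer loop
   vertex 1.8 1.2 4.8
   vertex 0.1 3.6 4.7
   vertex 0.8 0.2 0.7
  endloop
 endfacet
 facet normal -0.013 0.032 0.999
  outer loop
   vertex 1.8 1.2 4.8
   vertex 2.8 1.6 4.8
   vertex 0.1 3.6 4.7
  endloop
 endfacet
 facet normal 0.732 -0.642 -0.228
  outer loop
   vertex 3.0 1.5 4.1
   vertex 0.8 0.2 0.7
   vertex 4.6 4.6 0.5
  endloop
 endfacet
 facet normal 0.945 -0.149 0.291
  outer loop
   vertex 3.0 1.5 4.1
   vertex 4.6 4.6 0.5
   vertex 2.8 1.6 4.8
  endloop
 endfacet
 facet normal 0.321 -0.935 0.150
  outer loop
   vertex 3.0 1.5 4.1
   vertex 1.8 1.2 4.8
   vertex 0.8 0.2 0.7
  endloop
 endfacet
 facet normal 0.361 -0.903 0.232
  outer loop
   vertex 3.0 1.5 4.1
   vertex 2.8 1.6 4.8
   vertex 1.8 1.2 4.8
  endloop
 endfacet
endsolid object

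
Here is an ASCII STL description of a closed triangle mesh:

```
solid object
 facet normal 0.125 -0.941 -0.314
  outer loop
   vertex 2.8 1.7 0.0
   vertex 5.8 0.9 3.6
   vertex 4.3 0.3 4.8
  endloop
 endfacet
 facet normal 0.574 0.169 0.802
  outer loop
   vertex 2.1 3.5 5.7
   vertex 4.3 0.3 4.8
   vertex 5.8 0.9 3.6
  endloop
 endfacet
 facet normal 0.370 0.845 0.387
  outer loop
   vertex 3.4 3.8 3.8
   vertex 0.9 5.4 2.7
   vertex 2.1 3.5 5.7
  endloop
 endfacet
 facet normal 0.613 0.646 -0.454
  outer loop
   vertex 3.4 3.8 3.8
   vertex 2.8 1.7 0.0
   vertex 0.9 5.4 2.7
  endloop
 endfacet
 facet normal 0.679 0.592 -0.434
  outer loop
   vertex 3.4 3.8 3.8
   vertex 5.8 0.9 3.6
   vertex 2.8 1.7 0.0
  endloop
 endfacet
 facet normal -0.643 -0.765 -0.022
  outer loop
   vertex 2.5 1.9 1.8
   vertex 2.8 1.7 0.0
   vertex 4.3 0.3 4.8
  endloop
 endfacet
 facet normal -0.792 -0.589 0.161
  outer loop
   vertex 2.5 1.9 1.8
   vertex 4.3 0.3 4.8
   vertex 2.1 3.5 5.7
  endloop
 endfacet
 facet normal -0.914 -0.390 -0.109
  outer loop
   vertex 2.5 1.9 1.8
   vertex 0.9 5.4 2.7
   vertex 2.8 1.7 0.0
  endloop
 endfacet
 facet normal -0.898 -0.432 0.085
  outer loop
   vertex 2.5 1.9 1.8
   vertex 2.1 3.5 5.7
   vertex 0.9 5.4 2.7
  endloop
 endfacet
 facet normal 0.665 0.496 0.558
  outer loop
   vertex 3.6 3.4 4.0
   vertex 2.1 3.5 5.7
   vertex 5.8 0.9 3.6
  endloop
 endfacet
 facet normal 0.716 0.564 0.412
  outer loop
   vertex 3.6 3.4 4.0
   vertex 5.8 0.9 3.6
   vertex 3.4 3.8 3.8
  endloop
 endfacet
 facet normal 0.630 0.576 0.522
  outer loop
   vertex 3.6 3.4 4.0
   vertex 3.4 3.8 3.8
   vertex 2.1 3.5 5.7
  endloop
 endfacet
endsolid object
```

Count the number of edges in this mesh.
18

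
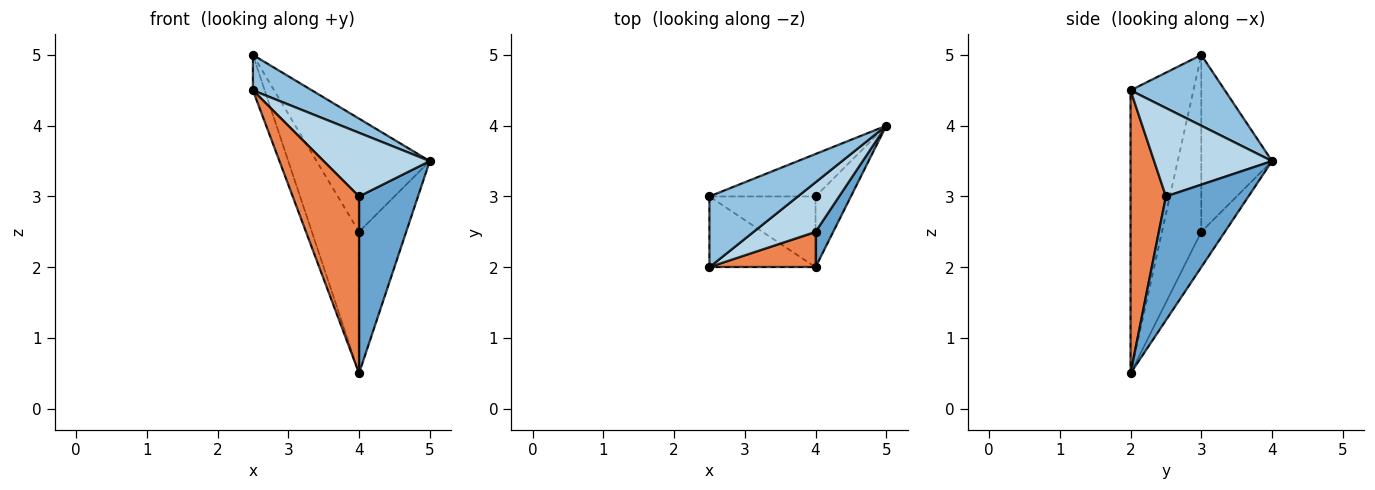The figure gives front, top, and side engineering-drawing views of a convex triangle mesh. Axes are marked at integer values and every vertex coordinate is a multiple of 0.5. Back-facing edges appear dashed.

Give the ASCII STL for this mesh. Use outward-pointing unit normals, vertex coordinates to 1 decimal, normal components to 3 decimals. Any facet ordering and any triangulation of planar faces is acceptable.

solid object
 facet normal 0.808 -0.577 0.115
  outer loop
   vertex 4.0 2.5 3.0
   vertex 4.0 2.0 0.5
   vertex 5.0 4.0 3.5
  endloop
 endfacet
 facet normal 0.582 -0.364 0.727
  outer loop
   vertex 2.5 2.0 4.5
   vertex 5.0 4.0 3.5
   vertex 2.5 3.0 5.0
  endloop
 endfacet
 facet normal 0.659 -0.593 0.462
  outer loop
   vertex 2.5 2.0 4.5
   vertex 4.0 2.5 3.0
   vertex 5.0 4.0 3.5
  endloop
 endfacet
 facet normal -0.922 0.173 -0.346
  outer loop
   vertex 2.5 2.0 4.5
   vertex 2.5 3.0 5.0
   vertex 4.0 2.0 0.5
  endloop
 endfacet
 facet normal 0.463 -0.869 0.174
  outer loop
   vertex 2.5 2.0 4.5
   vertex 4.0 2.0 0.5
   vertex 4.0 2.5 3.0
  endloop
 endfacet
 facet normal -0.505 0.808 -0.303
  outer loop
   vertex 4.0 3.0 2.5
   vertex 2.5 3.0 5.0
   vertex 5.0 4.0 3.5
  endloop
 endfacet
 facet normal -0.598 0.717 -0.359
  outer loop
   vertex 4.0 3.0 2.5
   vertex 4.0 2.0 0.5
   vertex 2.5 3.0 5.0
  endloop
 endfacet
 facet normal -0.408 0.816 -0.408
  outer loop
   vertex 4.0 3.0 2.5
   vertex 5.0 4.0 3.5
   vertex 4.0 2.0 0.5
  endloop
 endfacet
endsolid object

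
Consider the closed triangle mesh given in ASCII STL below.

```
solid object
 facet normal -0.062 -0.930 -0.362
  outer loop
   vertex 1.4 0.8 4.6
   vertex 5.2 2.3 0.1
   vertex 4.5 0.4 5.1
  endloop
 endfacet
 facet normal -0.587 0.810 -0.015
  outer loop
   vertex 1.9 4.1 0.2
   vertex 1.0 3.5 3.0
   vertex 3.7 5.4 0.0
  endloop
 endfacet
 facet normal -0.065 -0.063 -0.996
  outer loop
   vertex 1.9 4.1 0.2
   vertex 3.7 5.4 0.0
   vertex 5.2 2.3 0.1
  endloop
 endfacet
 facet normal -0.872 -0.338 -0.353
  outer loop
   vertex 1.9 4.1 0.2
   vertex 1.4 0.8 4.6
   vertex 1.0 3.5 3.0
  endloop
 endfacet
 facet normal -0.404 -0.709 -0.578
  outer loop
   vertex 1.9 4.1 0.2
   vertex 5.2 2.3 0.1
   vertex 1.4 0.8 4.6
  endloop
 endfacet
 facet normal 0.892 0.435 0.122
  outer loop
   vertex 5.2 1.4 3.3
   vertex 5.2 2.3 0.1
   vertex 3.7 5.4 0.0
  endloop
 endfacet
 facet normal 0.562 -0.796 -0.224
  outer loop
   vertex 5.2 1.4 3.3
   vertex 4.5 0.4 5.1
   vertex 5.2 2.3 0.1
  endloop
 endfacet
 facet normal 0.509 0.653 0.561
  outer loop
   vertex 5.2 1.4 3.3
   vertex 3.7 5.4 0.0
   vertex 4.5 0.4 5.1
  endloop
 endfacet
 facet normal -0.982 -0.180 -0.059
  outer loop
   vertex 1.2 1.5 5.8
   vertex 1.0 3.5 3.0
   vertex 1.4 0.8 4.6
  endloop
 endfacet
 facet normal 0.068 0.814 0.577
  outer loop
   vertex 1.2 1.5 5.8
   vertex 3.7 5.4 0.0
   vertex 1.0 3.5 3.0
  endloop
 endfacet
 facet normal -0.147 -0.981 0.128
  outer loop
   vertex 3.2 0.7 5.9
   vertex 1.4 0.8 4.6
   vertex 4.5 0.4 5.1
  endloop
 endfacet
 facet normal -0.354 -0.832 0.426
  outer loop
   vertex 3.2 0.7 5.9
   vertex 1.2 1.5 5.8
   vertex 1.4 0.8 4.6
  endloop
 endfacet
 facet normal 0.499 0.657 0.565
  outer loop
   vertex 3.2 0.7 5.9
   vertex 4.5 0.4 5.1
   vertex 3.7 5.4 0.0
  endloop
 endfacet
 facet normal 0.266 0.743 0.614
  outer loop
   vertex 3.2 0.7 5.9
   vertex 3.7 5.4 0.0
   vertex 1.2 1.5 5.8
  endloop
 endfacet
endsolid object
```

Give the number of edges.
21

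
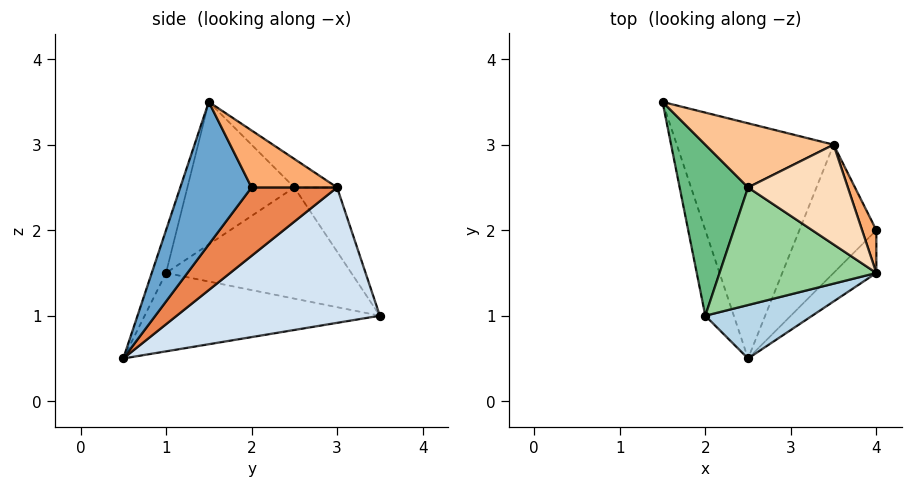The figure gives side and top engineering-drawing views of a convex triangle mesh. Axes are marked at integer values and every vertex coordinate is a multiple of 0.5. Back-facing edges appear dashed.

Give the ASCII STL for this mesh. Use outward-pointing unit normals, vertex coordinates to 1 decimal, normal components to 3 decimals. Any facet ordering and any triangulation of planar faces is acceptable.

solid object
 facet normal 0.830 -0.498 -0.249
  outer loop
   vertex 4.0 1.5 3.5
   vertex 2.5 0.5 0.5
   vertex 4.0 2.0 2.5
  endloop
 endfacet
 facet normal -0.910 -0.248 -0.331
  outer loop
   vertex 2.0 1.0 1.5
   vertex 1.5 3.5 1.0
   vertex 2.5 0.5 0.5
  endloop
 endfacet
 facet normal -0.152 -0.912 0.380
  outer loop
   vertex 2.0 1.0 1.5
   vertex 2.5 0.5 0.5
   vertex 4.0 1.5 3.5
  endloop
 endfacet
 facet normal 0.618 0.325 -0.716
  outer loop
   vertex 3.5 3.0 2.5
   vertex 2.5 0.5 0.5
   vertex 1.5 3.5 1.0
  endloop
 endfacet
 facet normal 0.630 0.315 -0.709
  outer loop
   vertex 3.5 3.0 2.5
   vertex 4.0 2.0 2.5
   vertex 2.5 0.5 0.5
  endloop
 endfacet
 facet normal 0.873 0.436 0.218
  outer loop
   vertex 3.5 3.0 2.5
   vertex 4.0 1.5 3.5
   vertex 4.0 2.0 2.5
  endloop
 endfacet
 facet normal -0.333 0.667 0.667
  outer loop
   vertex 2.5 2.5 2.5
   vertex 3.5 3.0 2.5
   vertex 1.5 3.5 1.0
  endloop
 endfacet
 facet normal -0.241 0.482 0.843
  outer loop
   vertex 2.5 2.5 2.5
   vertex 4.0 1.5 3.5
   vertex 3.5 3.0 2.5
  endloop
 endfacet
 facet normal -0.850 -0.065 0.523
  outer loop
   vertex 2.5 2.5 2.5
   vertex 1.5 3.5 1.0
   vertex 2.0 1.0 1.5
  endloop
 endfacet
 facet normal -0.650 -0.260 0.715
  outer loop
   vertex 2.5 2.5 2.5
   vertex 2.0 1.0 1.5
   vertex 4.0 1.5 3.5
  endloop
 endfacet
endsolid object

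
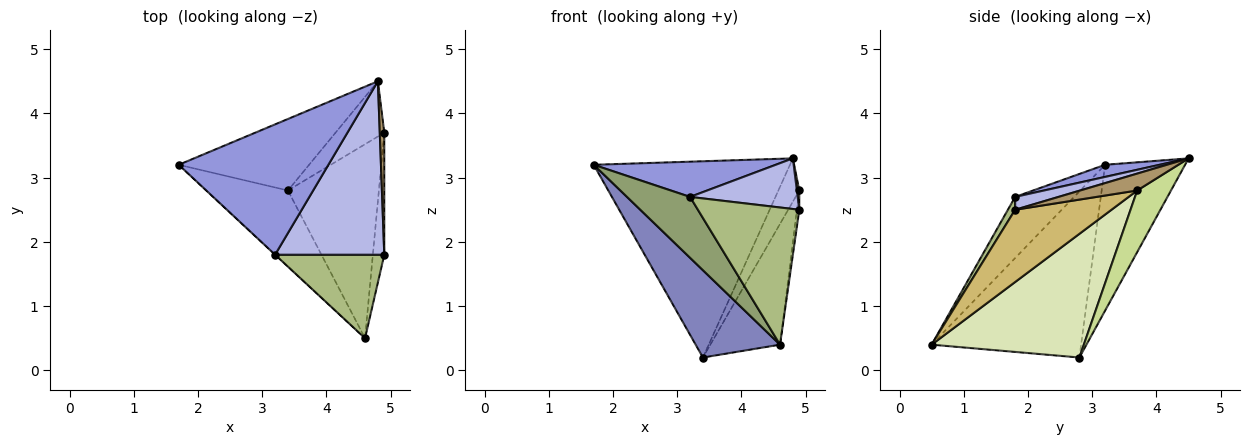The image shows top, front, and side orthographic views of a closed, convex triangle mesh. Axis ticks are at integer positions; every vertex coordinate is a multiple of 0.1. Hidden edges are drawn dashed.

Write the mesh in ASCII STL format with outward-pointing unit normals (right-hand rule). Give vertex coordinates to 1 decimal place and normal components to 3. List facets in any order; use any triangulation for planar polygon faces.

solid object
 facet normal -0.358 0.877 -0.320
  outer loop
   vertex 3.4 2.8 0.2
   vertex 1.7 3.2 3.2
   vertex 4.8 4.5 3.3
  endloop
 endfacet
 facet normal -0.801 -0.452 -0.393
  outer loop
   vertex 4.6 0.5 0.4
   vertex 1.7 3.2 3.2
   vertex 3.4 2.8 0.2
  endloop
 endfacet
 facet normal 0.078 -0.260 0.962
  outer loop
   vertex 3.2 1.8 2.7
   vertex 4.8 4.5 3.3
   vertex 1.7 3.2 3.2
  endloop
 endfacet
 facet normal 0.112 -0.278 0.954
  outer loop
   vertex 3.2 1.8 2.7
   vertex 4.9 1.8 2.5
   vertex 4.8 4.5 3.3
  endloop
 endfacet
 facet normal -0.683 -0.731 -0.003
  outer loop
   vertex 3.2 1.8 2.7
   vertex 1.7 3.2 3.2
   vertex 4.6 0.5 0.4
  endloop
 endfacet
 facet normal 0.061 -0.853 0.519
  outer loop
   vertex 3.2 1.8 2.7
   vertex 4.6 0.5 0.4
   vertex 4.9 1.8 2.5
  endloop
 endfacet
 facet normal 0.705 0.437 -0.558
  outer loop
   vertex 4.9 3.7 2.8
   vertex 3.4 2.8 0.2
   vertex 4.8 4.5 3.3
  endloop
 endfacet
 facet normal 0.756 0.346 -0.556
  outer loop
   vertex 4.9 3.7 2.8
   vertex 4.6 0.5 0.4
   vertex 3.4 2.8 0.2
  endloop
 endfacet
 facet normal 0.965 -0.041 0.258
  outer loop
   vertex 4.9 3.7 2.8
   vertex 4.8 4.5 3.3
   vertex 4.9 1.8 2.5
  endloop
 endfacet
 facet normal 0.987 0.025 -0.156
  outer loop
   vertex 4.9 3.7 2.8
   vertex 4.9 1.8 2.5
   vertex 4.6 0.5 0.4
  endloop
 endfacet
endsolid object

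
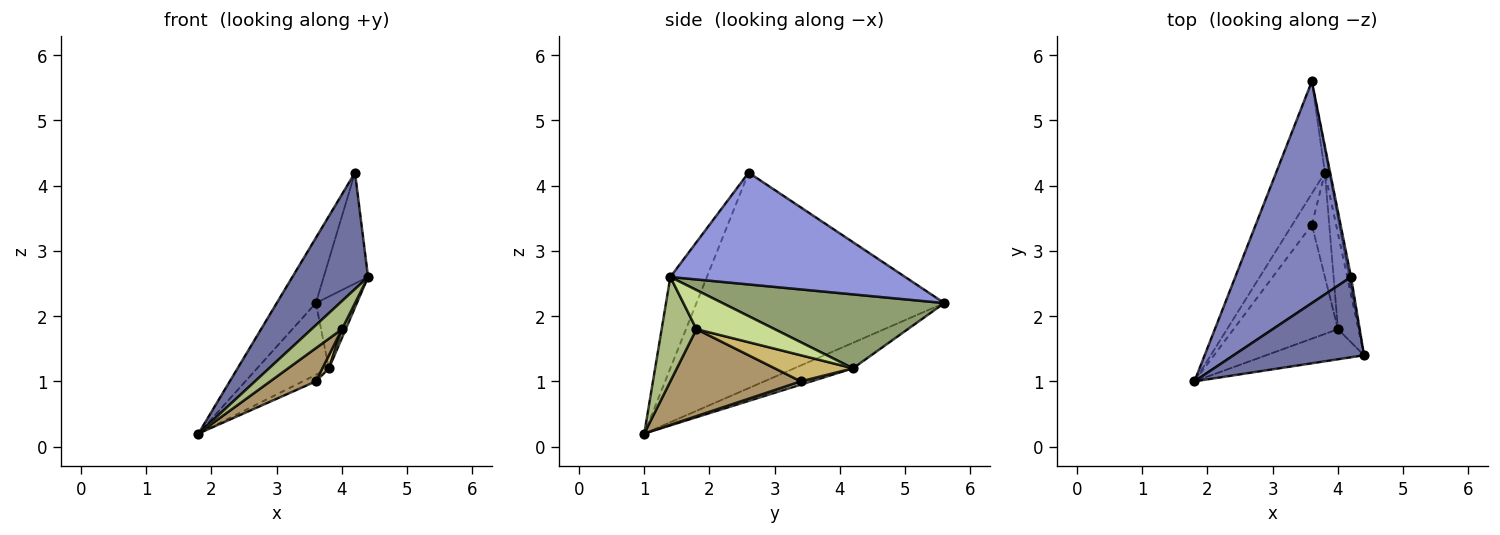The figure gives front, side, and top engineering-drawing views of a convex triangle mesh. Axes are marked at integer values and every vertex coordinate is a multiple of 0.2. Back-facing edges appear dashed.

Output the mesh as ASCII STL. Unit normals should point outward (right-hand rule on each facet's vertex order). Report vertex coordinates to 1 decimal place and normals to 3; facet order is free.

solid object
 facet normal -0.369 -0.765 0.528
  outer loop
   vertex 4.2 2.6 4.2
   vertex 1.8 1.0 0.2
   vertex 4.4 1.4 2.6
  endloop
 endfacet
 facet normal -0.873 0.138 0.468
  outer loop
   vertex 4.2 2.6 4.2
   vertex 3.6 5.6 2.2
   vertex 1.8 1.0 0.2
  endloop
 endfacet
 facet normal 0.982 0.186 -0.016
  outer loop
   vertex 4.2 2.6 4.2
   vertex 4.4 1.4 2.6
   vertex 3.6 5.6 2.2
  endloop
 endfacet
 facet normal -0.403 0.493 -0.771
  outer loop
   vertex 3.8 4.2 1.2
   vertex 1.8 1.0 0.2
   vertex 3.6 5.6 2.2
  endloop
 endfacet
 facet normal 0.982 0.181 -0.058
  outer loop
   vertex 3.8 4.2 1.2
   vertex 3.6 5.6 2.2
   vertex 4.4 1.4 2.6
  endloop
 endfacet
 facet normal 0.615 -0.538 -0.576
  outer loop
   vertex 4.0 1.8 1.8
   vertex 4.4 1.4 2.6
   vertex 1.8 1.0 0.2
  endloop
 endfacet
 facet normal 0.885 -0.042 -0.464
  outer loop
   vertex 4.0 1.8 1.8
   vertex 3.8 4.2 1.2
   vertex 4.4 1.4 2.6
  endloop
 endfacet
 facet normal 0.161 0.201 -0.966
  outer loop
   vertex 3.6 3.4 1.0
   vertex 1.8 1.0 0.2
   vertex 3.8 4.2 1.2
  endloop
 endfacet
 facet normal 0.625 -0.219 -0.750
  outer loop
   vertex 3.6 3.4 1.0
   vertex 4.0 1.8 1.8
   vertex 1.8 1.0 0.2
  endloop
 endfacet
 facet normal 0.830 -0.069 -0.553
  outer loop
   vertex 3.6 3.4 1.0
   vertex 3.8 4.2 1.2
   vertex 4.0 1.8 1.8
  endloop
 endfacet
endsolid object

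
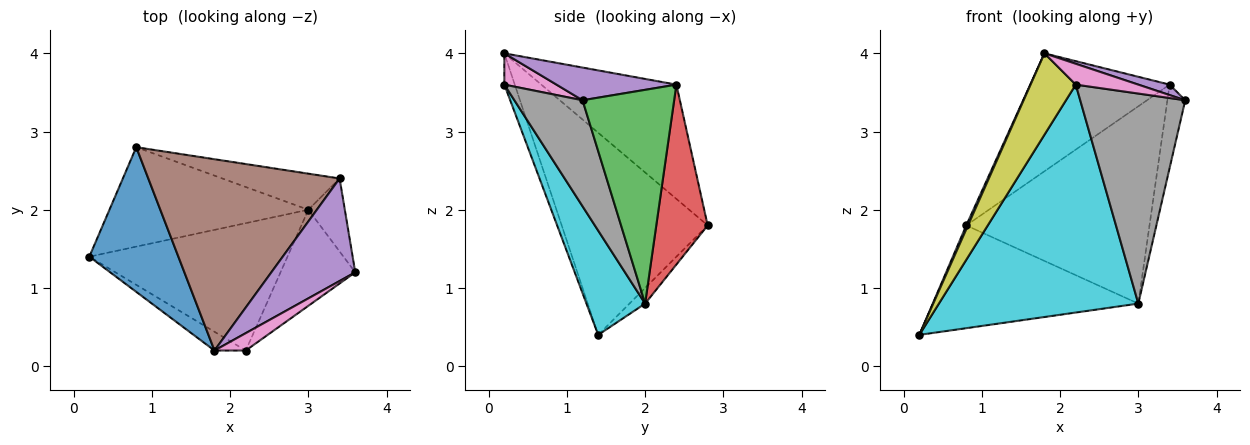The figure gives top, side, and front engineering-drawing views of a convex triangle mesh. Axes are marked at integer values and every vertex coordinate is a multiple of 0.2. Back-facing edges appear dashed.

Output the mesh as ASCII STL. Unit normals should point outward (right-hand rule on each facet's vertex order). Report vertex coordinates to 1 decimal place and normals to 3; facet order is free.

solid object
 facet normal -0.915 -0.011 0.403
  outer loop
   vertex 1.8 0.2 4.0
   vertex 0.8 2.8 1.8
   vertex 0.2 1.4 0.4
  endloop
 endfacet
 facet normal -0.055 0.718 -0.694
  outer loop
   vertex 3.0 2.0 0.8
   vertex 0.2 1.4 0.4
   vertex 0.8 2.8 1.8
  endloop
 endfacet
 facet normal 0.968 0.189 -0.165
  outer loop
   vertex 3.4 2.4 3.6
   vertex 3.6 1.2 3.4
   vertex 3.0 2.0 0.8
  endloop
 endfacet
 facet normal 0.266 0.948 -0.173
  outer loop
   vertex 3.4 2.4 3.6
   vertex 3.0 2.0 0.8
   vertex 0.8 2.8 1.8
  endloop
 endfacet
 facet normal 0.362 -0.094 0.928
  outer loop
   vertex 3.4 2.4 3.6
   vertex 1.8 0.2 4.0
   vertex 3.6 1.2 3.4
  endloop
 endfacet
 facet normal -0.453 0.468 0.759
  outer loop
   vertex 3.4 2.4 3.6
   vertex 0.8 2.8 1.8
   vertex 1.8 0.2 4.0
  endloop
 endfacet
 facet normal 0.539 -0.647 0.539
  outer loop
   vertex 2.2 0.2 3.6
   vertex 3.6 1.2 3.4
   vertex 1.8 0.2 4.0
  endloop
 endfacet
 facet normal 0.508 -0.783 -0.358
  outer loop
   vertex 2.2 0.2 3.6
   vertex 3.0 2.0 0.8
   vertex 3.6 1.2 3.4
  endloop
 endfacet
 facet normal -0.219 -0.951 -0.219
  outer loop
   vertex 2.2 0.2 3.6
   vertex 1.8 0.2 4.0
   vertex 0.2 1.4 0.4
  endloop
 endfacet
 facet normal 0.249 -0.846 -0.472
  outer loop
   vertex 2.2 0.2 3.6
   vertex 0.2 1.4 0.4
   vertex 3.0 2.0 0.8
  endloop
 endfacet
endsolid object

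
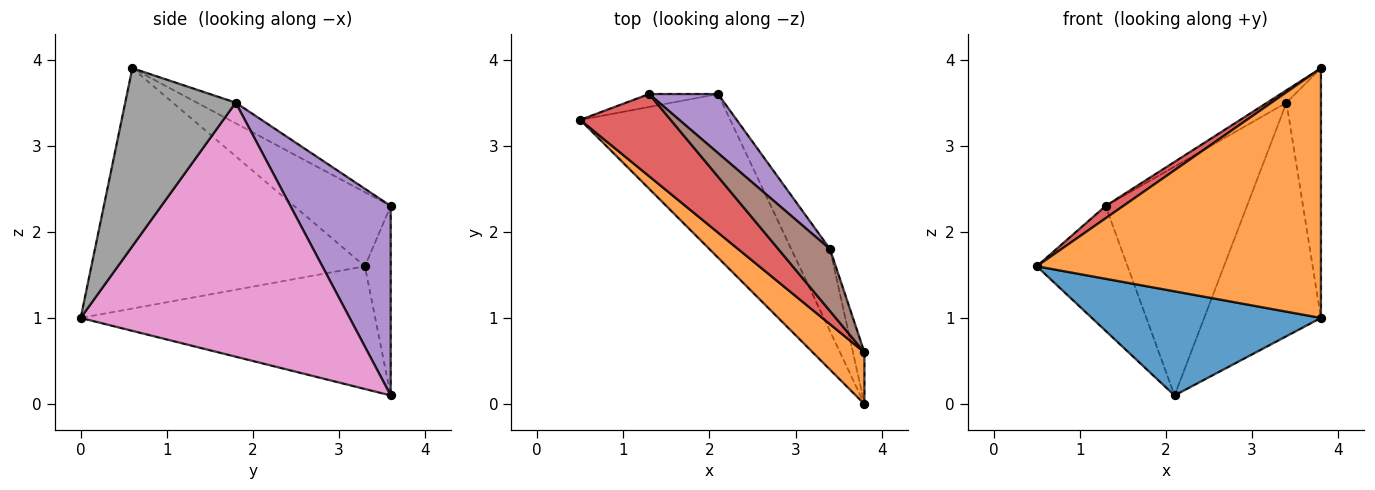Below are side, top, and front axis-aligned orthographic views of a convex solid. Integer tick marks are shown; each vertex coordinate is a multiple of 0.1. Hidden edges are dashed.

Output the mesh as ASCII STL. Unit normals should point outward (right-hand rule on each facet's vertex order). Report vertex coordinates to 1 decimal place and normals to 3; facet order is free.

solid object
 facet normal -0.568 -0.442 -0.694
  outer loop
   vertex 2.1 3.6 0.1
   vertex 3.8 0.0 1.0
   vertex 0.5 3.3 1.6
  endloop
 endfacet
 facet normal -0.686 -0.713 0.147
  outer loop
   vertex 3.8 0.6 3.9
   vertex 0.5 3.3 1.6
   vertex 3.8 0.0 1.0
  endloop
 endfacet
 facet normal -0.272 0.957 -0.099
  outer loop
   vertex 1.3 3.6 2.3
   vertex 2.1 3.6 0.1
   vertex 0.5 3.3 1.6
  endloop
 endfacet
 facet normal -0.629 -0.115 0.769
  outer loop
   vertex 1.3 3.6 2.3
   vertex 0.5 3.3 1.6
   vertex 3.8 0.6 3.9
  endloop
 endfacet
 facet normal 0.566 0.798 0.206
  outer loop
   vertex 3.4 1.8 3.5
   vertex 2.1 3.6 0.1
   vertex 1.3 3.6 2.3
  endloop
 endfacet
 facet normal -0.365 0.183 0.913
  outer loop
   vertex 3.4 1.8 3.5
   vertex 1.3 3.6 2.3
   vertex 3.8 0.6 3.9
  endloop
 endfacet
 facet normal 0.908 0.394 -0.139
  outer loop
   vertex 3.4 1.8 3.5
   vertex 3.8 0.0 1.0
   vertex 2.1 3.6 0.1
  endloop
 endfacet
 facet normal 0.953 0.297 -0.061
  outer loop
   vertex 3.4 1.8 3.5
   vertex 3.8 0.6 3.9
   vertex 3.8 0.0 1.0
  endloop
 endfacet
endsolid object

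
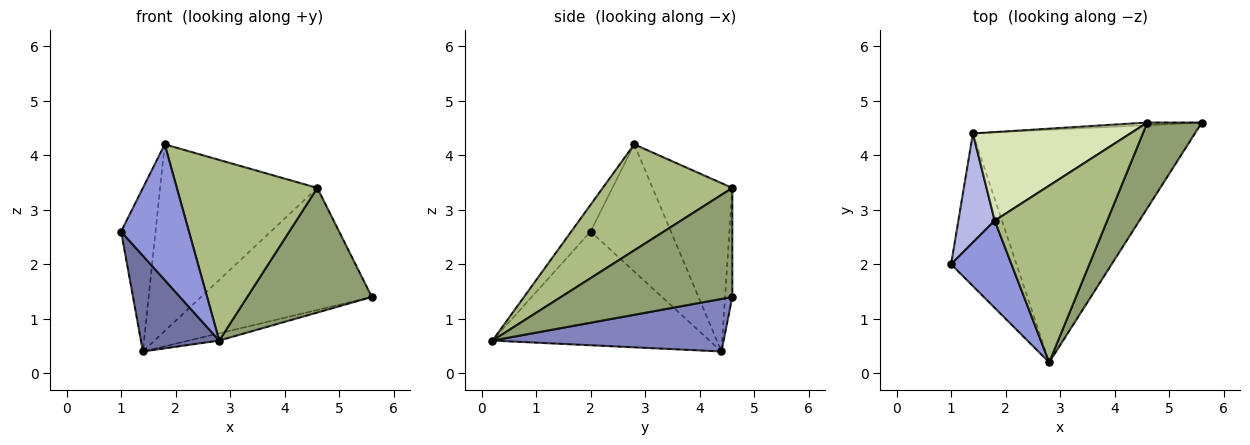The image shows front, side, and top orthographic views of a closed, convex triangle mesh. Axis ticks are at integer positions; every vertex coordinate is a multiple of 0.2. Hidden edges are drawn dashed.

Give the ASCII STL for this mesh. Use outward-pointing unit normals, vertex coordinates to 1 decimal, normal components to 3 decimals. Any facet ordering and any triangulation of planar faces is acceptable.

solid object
 facet normal -0.827 -0.298 -0.476
  outer loop
   vertex 1.4 4.4 0.4
   vertex 2.8 0.2 0.6
   vertex 1.0 2.0 2.6
  endloop
 endfacet
 facet normal 0.230 0.030 -0.973
  outer loop
   vertex 1.4 4.4 0.4
   vertex 5.6 4.6 1.4
   vertex 2.8 0.2 0.6
  endloop
 endfacet
 facet normal -0.234 -0.818 0.526
  outer loop
   vertex 1.8 2.8 4.2
   vertex 1.0 2.0 2.6
   vertex 2.8 0.2 0.6
  endloop
 endfacet
 facet normal -0.889 0.381 0.254
  outer loop
   vertex 1.8 2.8 4.2
   vertex 1.4 4.4 0.4
   vertex 1.0 2.0 2.6
  endloop
 endfacet
 facet normal 0.750 -0.545 0.375
  outer loop
   vertex 4.6 4.6 3.4
   vertex 2.8 0.2 0.6
   vertex 5.6 4.6 1.4
  endloop
 endfacet
 facet normal 0.550 -0.597 0.584
  outer loop
   vertex 4.6 4.6 3.4
   vertex 1.8 2.8 4.2
   vertex 2.8 0.2 0.6
  endloop
 endfacet
 facet normal -0.043 0.999 -0.021
  outer loop
   vertex 4.6 4.6 3.4
   vertex 5.6 4.6 1.4
   vertex 1.4 4.4 0.4
  endloop
 endfacet
 facet normal -0.417 0.821 0.390
  outer loop
   vertex 4.6 4.6 3.4
   vertex 1.4 4.4 0.4
   vertex 1.8 2.8 4.2
  endloop
 endfacet
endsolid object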